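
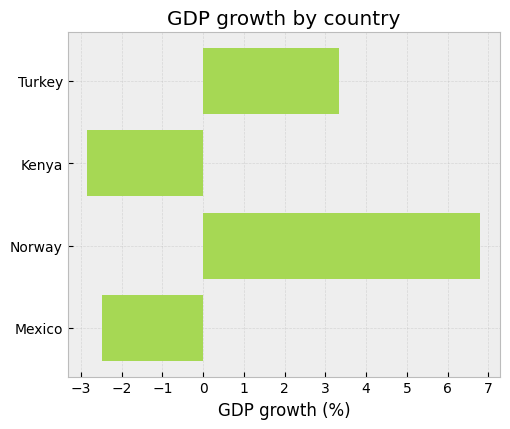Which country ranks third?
Mexico

Top 4: Norway ≈ 7, Turkey ≈ 3, Mexico ≈ -2, Kenya ≈ -3.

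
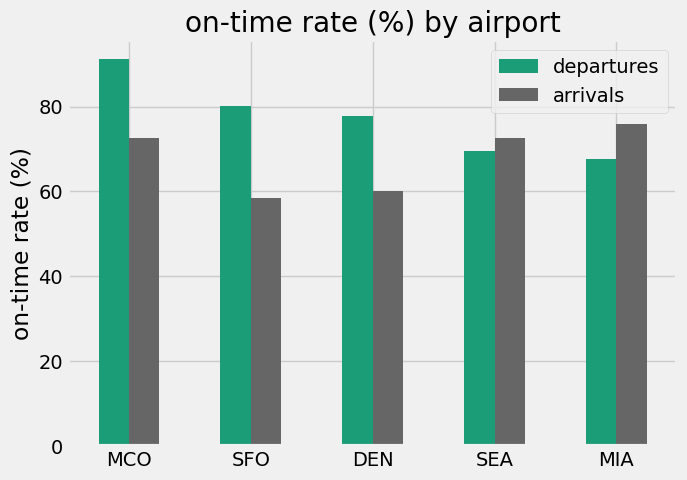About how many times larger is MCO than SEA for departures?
MCO ≈ 90, SEA ≈ 70; 90/70 ≈ 1.29.

≈ 1.29×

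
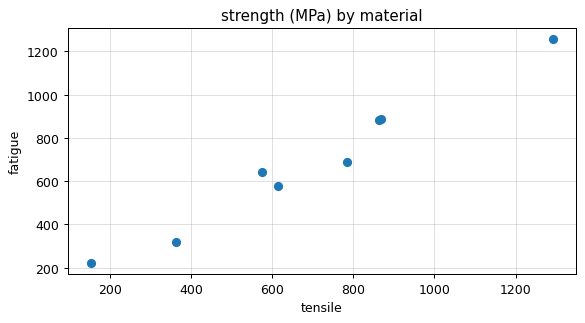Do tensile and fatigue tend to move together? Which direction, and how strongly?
positive, strong

Points are positively correlated; strong (|r| ≈ 1.0).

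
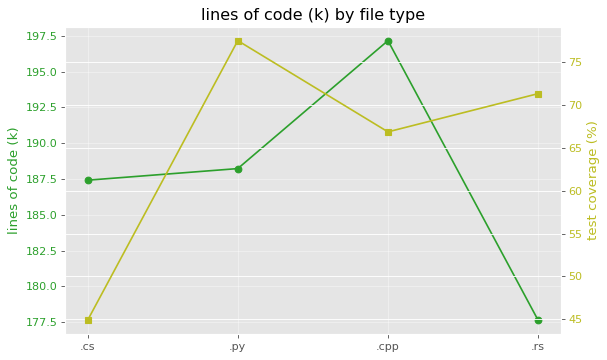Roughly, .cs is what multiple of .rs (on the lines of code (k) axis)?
.cs ≈ 188, .rs ≈ 178; 188/178 ≈ 1.06.

≈ 1.06×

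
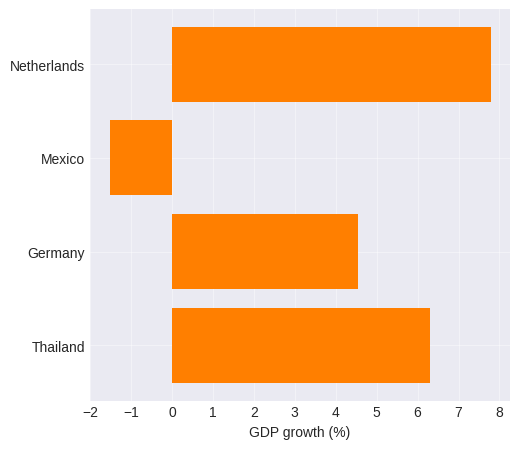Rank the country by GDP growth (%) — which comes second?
Thailand

Top 3: Netherlands ≈ 8, Thailand ≈ 6, Germany ≈ 5.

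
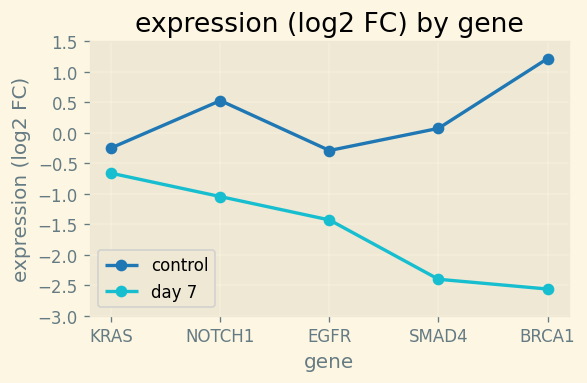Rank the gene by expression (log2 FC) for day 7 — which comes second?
Top 3 for day 7: KRAS ≈ -0.5, NOTCH1 ≈ -1.0, EGFR ≈ -1.5.

NOTCH1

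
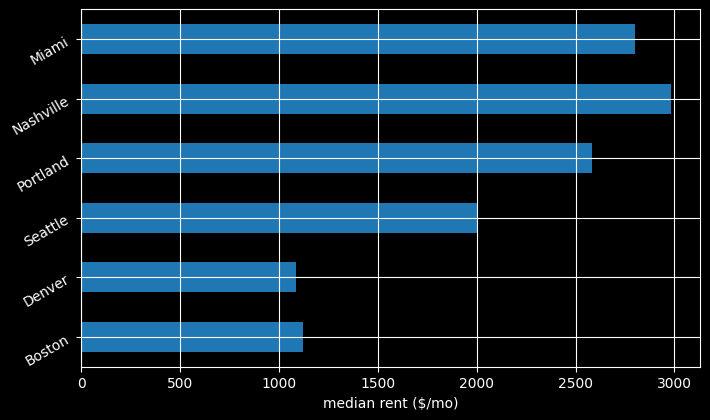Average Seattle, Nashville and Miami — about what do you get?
(2000 + 3000 + 3000) / 3 ≈ 2667.

≈ 2667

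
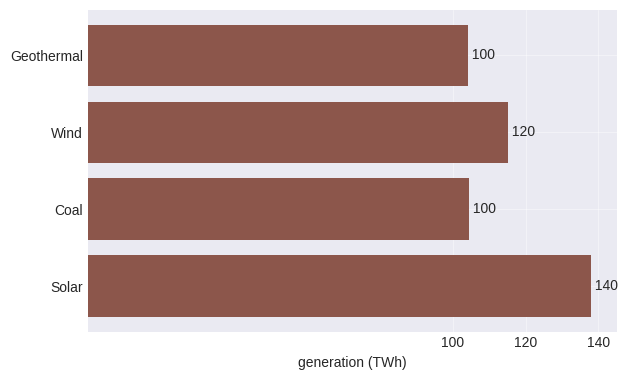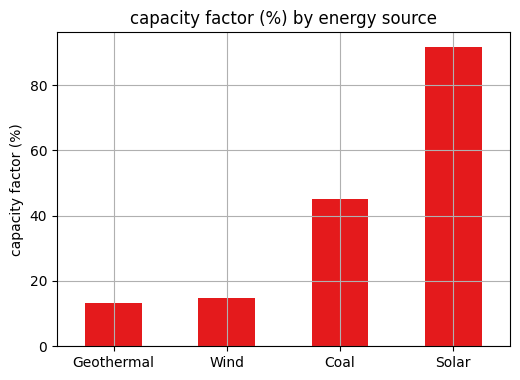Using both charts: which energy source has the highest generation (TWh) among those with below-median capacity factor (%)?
Chart 2 median capacity factor (%) ≈ 30; below-median energy sources: Geothermal, Wind. Among those, Wind has the highest generation (TWh) (≈ 120).

Wind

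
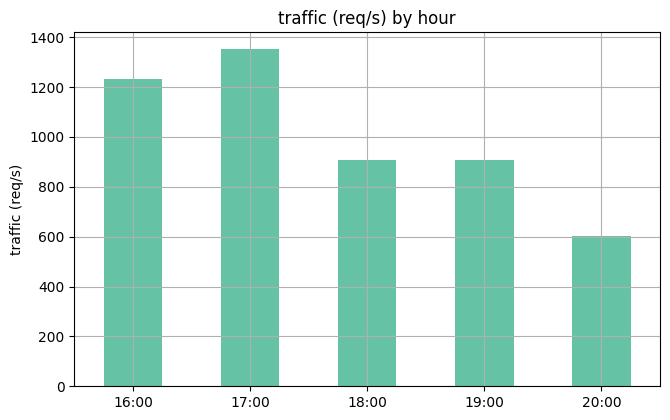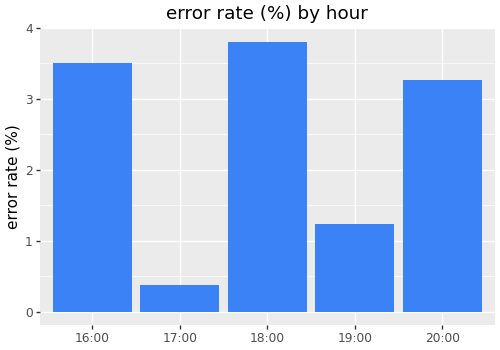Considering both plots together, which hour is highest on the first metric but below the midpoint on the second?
Chart 2 median error rate (%) ≈ 3.5; below-median hours: 17:00, 19:00. Among those, 17:00 has the highest traffic (req/s) (≈ 1400).

17:00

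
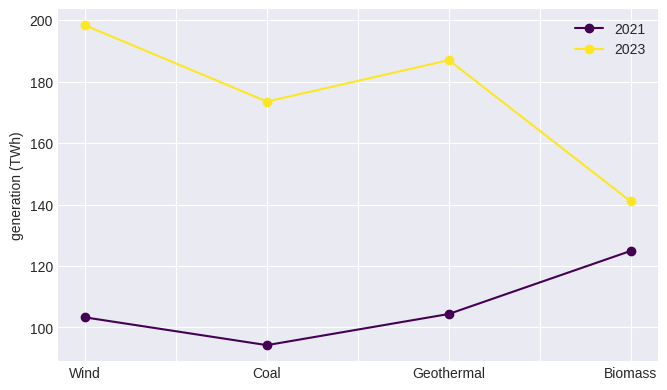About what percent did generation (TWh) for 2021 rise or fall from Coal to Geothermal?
≈ +11.1%

Coal ≈ 90, Geothermal ≈ 100; (100 − 90) / 90 ≈ +11.1%.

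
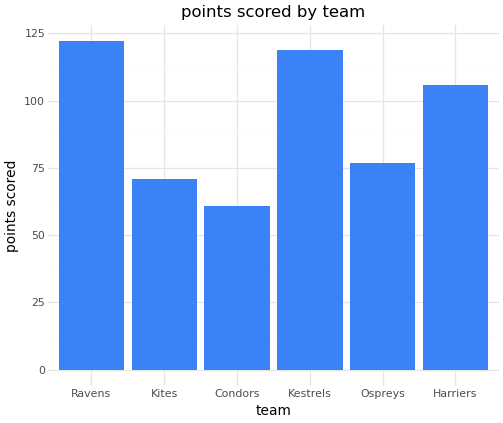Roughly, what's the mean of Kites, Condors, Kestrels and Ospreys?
≈ 85

(80 + 60 + 120 + 80) / 4 ≈ 85.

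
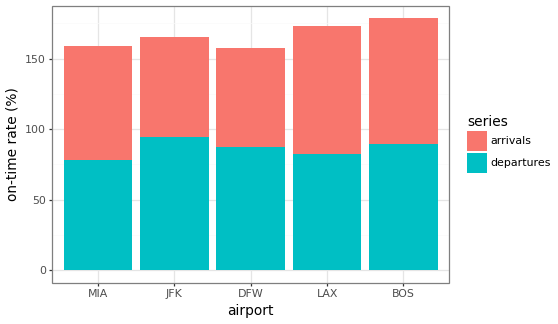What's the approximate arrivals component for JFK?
arrivals top ≈ 160, bottom ≈ 100; segment ≈ 60.

≈ 60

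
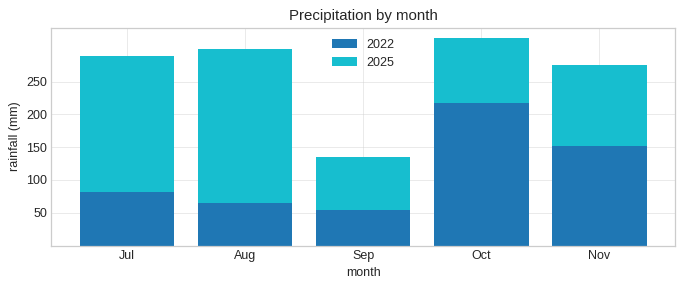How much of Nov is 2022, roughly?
2022 top ≈ 150, bottom ≈ 0; segment ≈ 150.

≈ 150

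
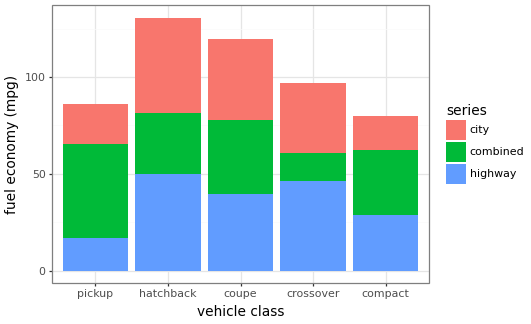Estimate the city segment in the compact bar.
city top ≈ 80, bottom ≈ 60; segment ≈ 20.

≈ 20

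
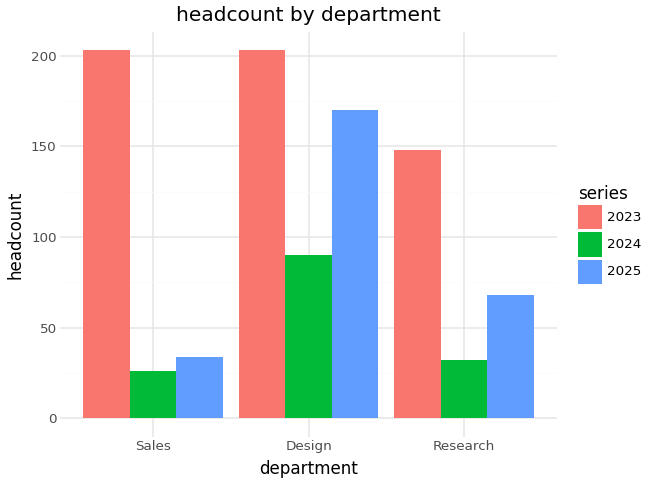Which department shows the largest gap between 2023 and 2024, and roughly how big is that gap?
Sales, ≈ 180

Sales: 2023 ≈ 200, 2024 ≈ 20 → gap ≈ 180. Next-largest (Research) is only ≈ 100.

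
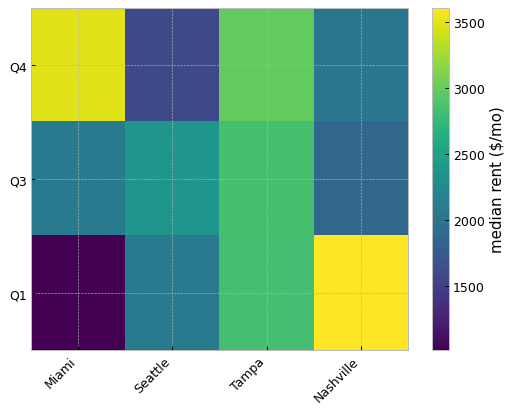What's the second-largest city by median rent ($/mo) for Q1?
Top 3 for Q1: Nashville ≈ 3500, Tampa ≈ 3000, Seattle ≈ 2000.

Tampa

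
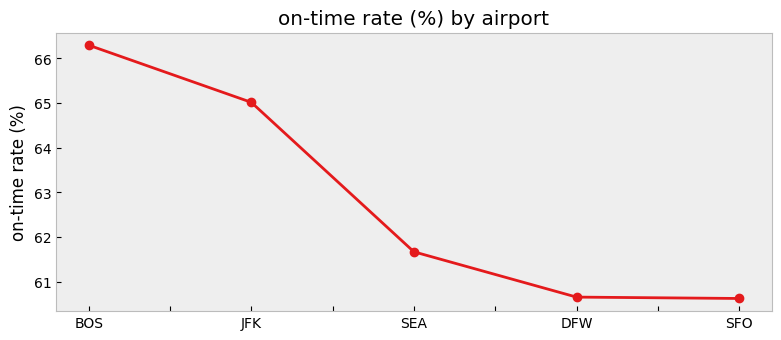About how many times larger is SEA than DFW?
SEA ≈ 61.5, DFW ≈ 60.5; 61.5/60.5 ≈ 1.02.

≈ 1.02×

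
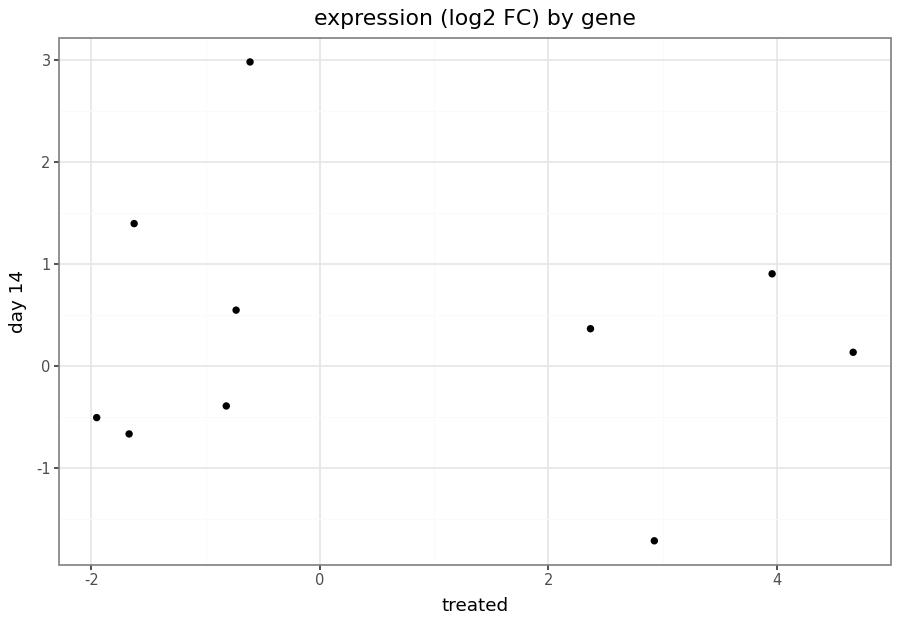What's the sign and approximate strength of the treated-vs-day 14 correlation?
Points are roughly uncorrelated; weak (|r| ≈ 0.1).

no clear correlation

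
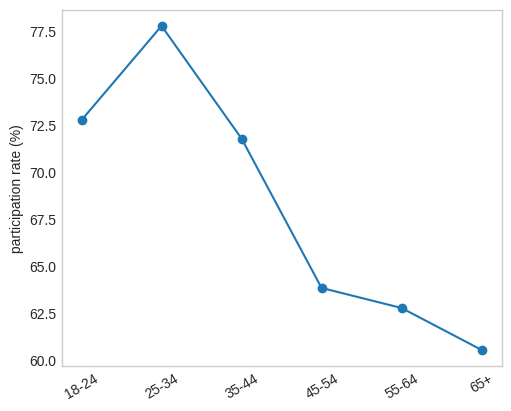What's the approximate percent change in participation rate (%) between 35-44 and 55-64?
≈ -13.9%

35-44 ≈ 72, 55-64 ≈ 62; (62 − 72) / 72 ≈ -13.9%.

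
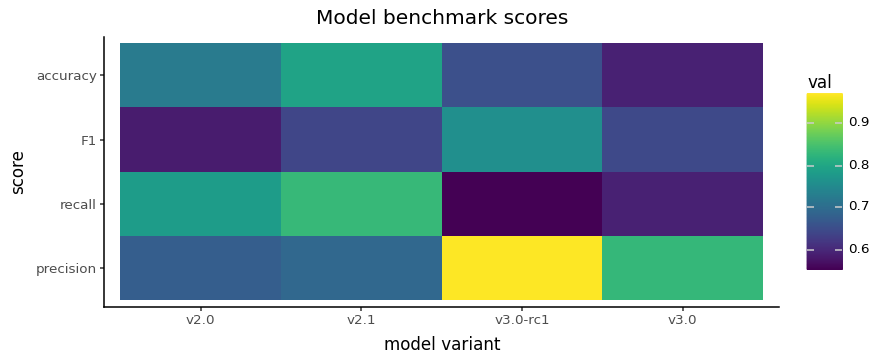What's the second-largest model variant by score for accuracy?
Top 3 for accuracy: v2.1 ≈ 0.80, v2.0 ≈ 0.70, v3.0-rc1 ≈ 0.65.

v2.0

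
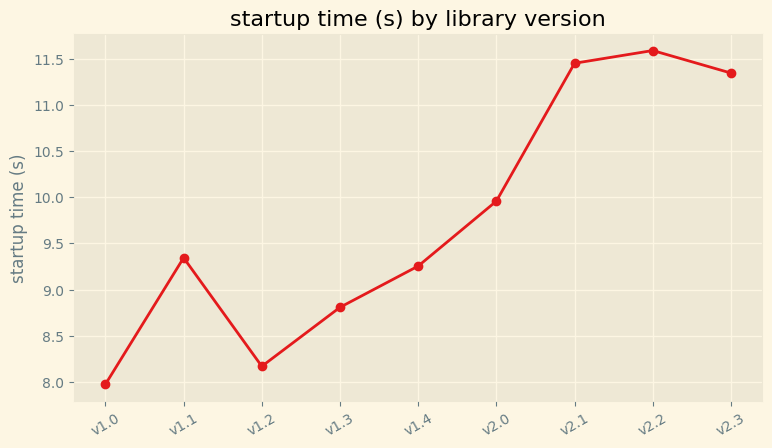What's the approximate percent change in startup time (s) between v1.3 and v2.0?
v1.3 ≈ 9.0, v2.0 ≈ 10.0; (10.0 − 9.0) / 9.0 ≈ +11.1%.

≈ +11.1%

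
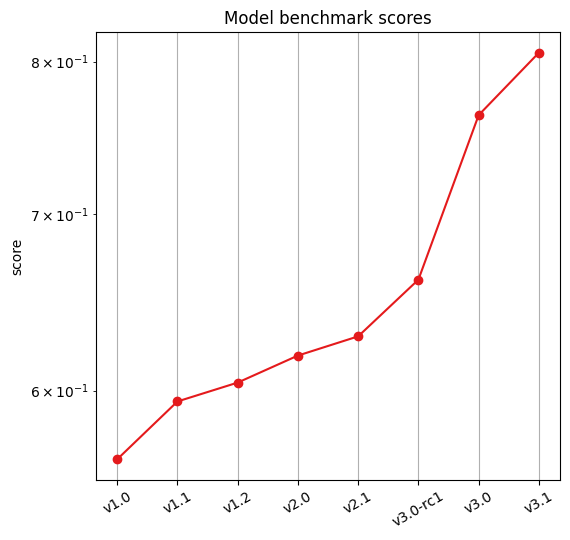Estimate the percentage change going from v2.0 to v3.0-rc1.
≈ +8.3%

v2.0 ≈ 0.60, v3.0-rc1 ≈ 0.65; (0.65 − 0.60) / 0.60 ≈ +8.3%.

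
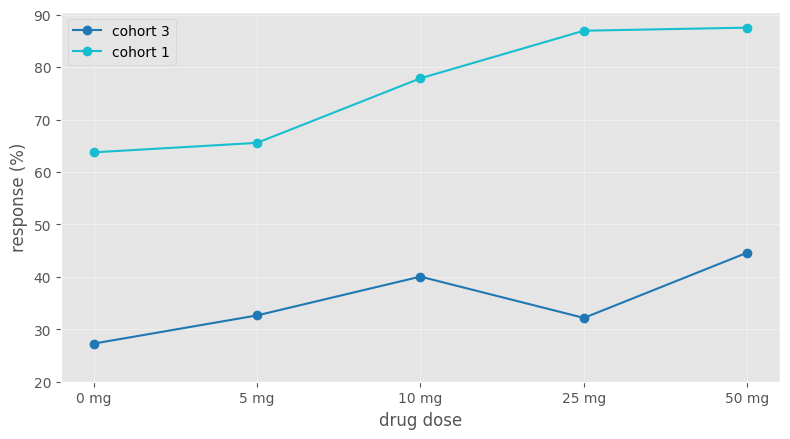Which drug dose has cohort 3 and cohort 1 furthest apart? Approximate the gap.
25 mg: cohort 3 ≈ 30, cohort 1 ≈ 90 → gap ≈ 60. Next-largest (50 mg) is only ≈ 50.

25 mg, ≈ 60 %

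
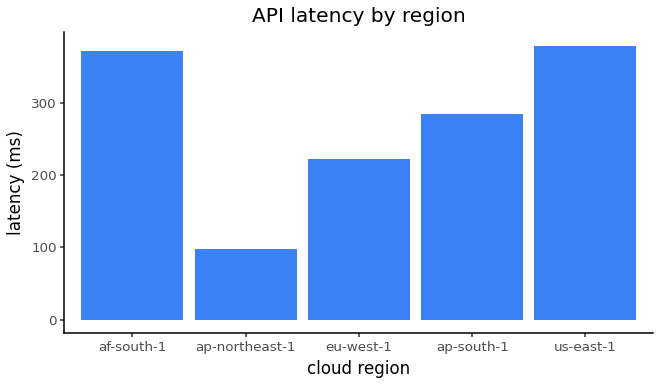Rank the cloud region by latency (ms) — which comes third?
Top 4: us-east-1 ≈ 400, af-south-1 ≈ 350, ap-south-1 ≈ 300, eu-west-1 ≈ 200.

ap-south-1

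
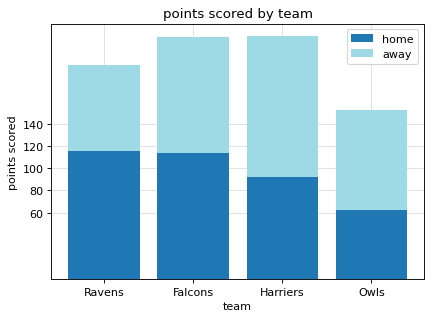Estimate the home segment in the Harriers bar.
≈ 100

home top ≈ 100, bottom ≈ 0; segment ≈ 100.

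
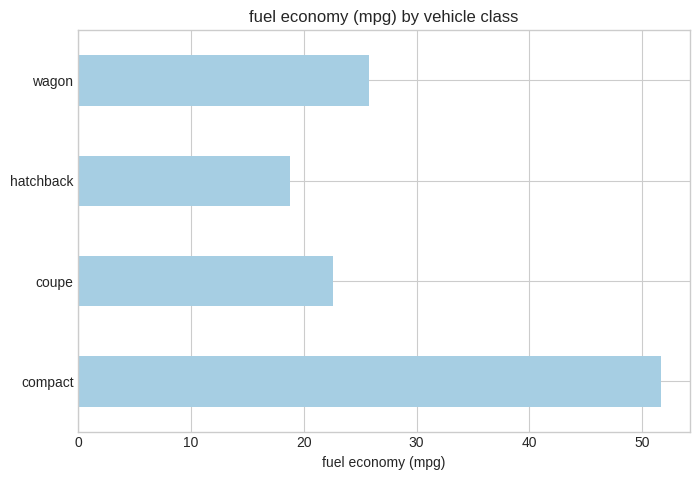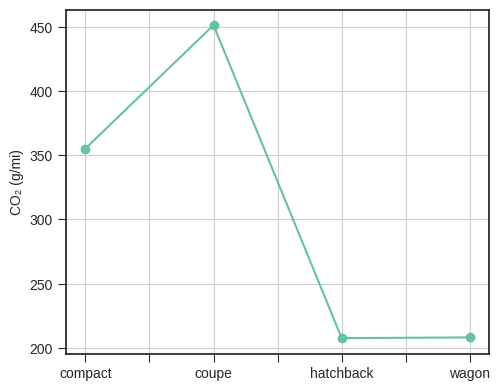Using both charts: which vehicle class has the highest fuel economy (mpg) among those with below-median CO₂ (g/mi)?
Chart 2 median CO₂ (g/mi) ≈ 300; below-median vehicle classes: hatchback, wagon. Among those, wagon has the highest fuel economy (mpg) (≈ 25).

wagon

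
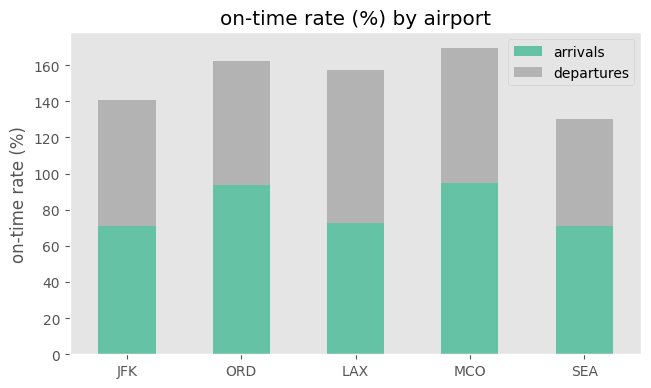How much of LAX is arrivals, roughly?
arrivals top ≈ 80, bottom ≈ 0; segment ≈ 80.

≈ 80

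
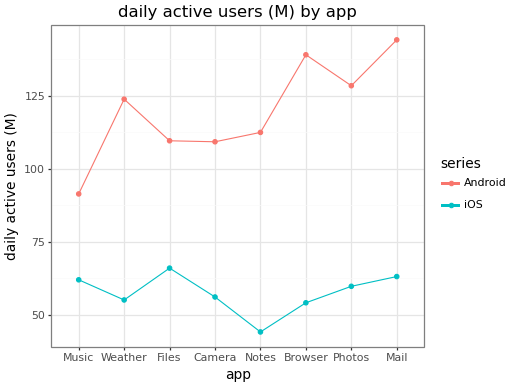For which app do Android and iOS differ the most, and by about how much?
Browser: Android ≈ 140, iOS ≈ 50 → gap ≈ 90. Next-largest (Mail) is only ≈ 80.

Browser, ≈ 90 M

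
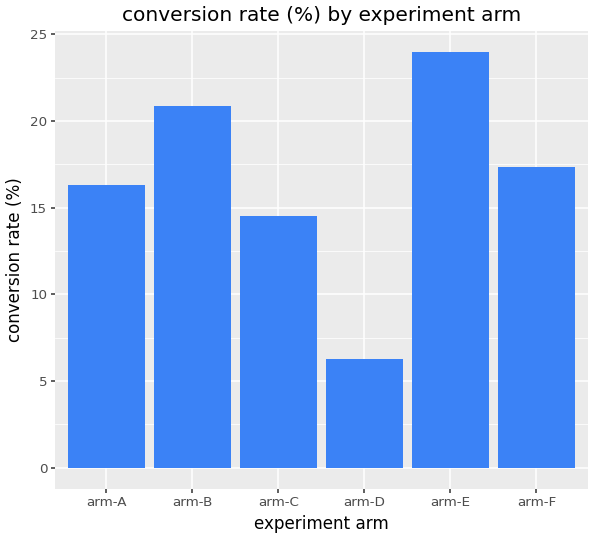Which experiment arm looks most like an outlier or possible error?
arm-D

arm-D ≈ 6; the rest sit between ≈ 14 and ≈ 24.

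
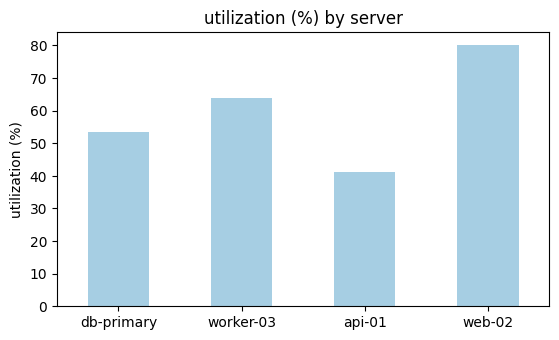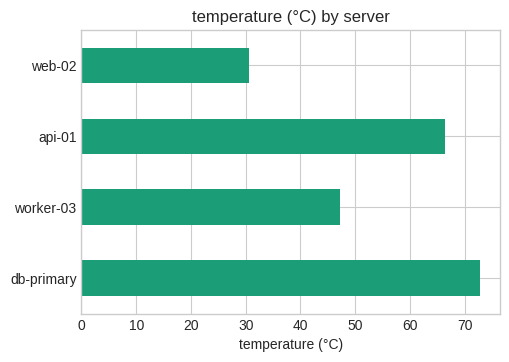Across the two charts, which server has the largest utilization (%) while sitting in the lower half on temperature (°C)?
web-02

Chart 2 median temperature (°C) ≈ 60; below-median servers: worker-03, web-02. Among those, web-02 has the highest utilization (%) (≈ 80).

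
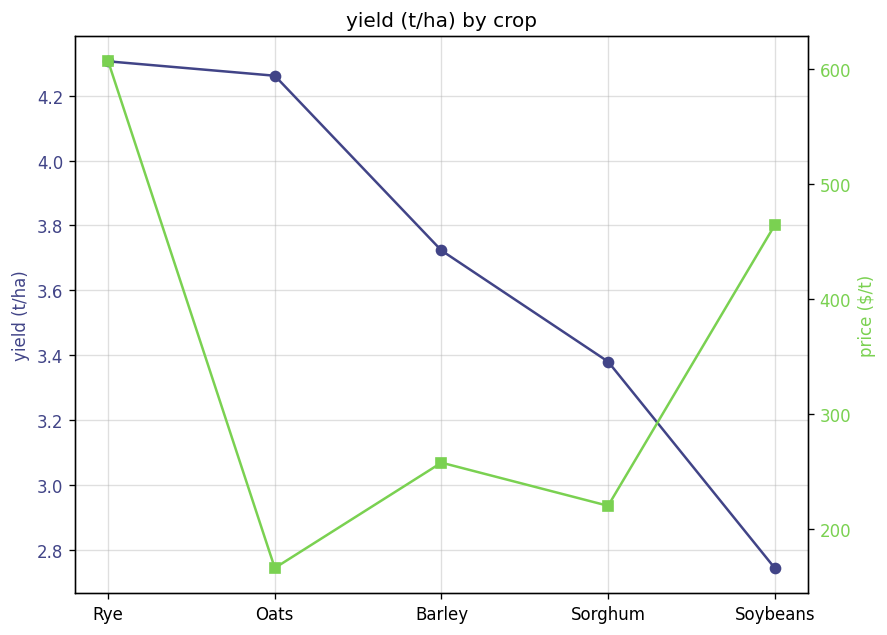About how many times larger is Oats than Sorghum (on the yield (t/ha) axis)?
≈ 1.24×

Oats ≈ 4.2, Sorghum ≈ 3.4; 4.2/3.4 ≈ 1.24.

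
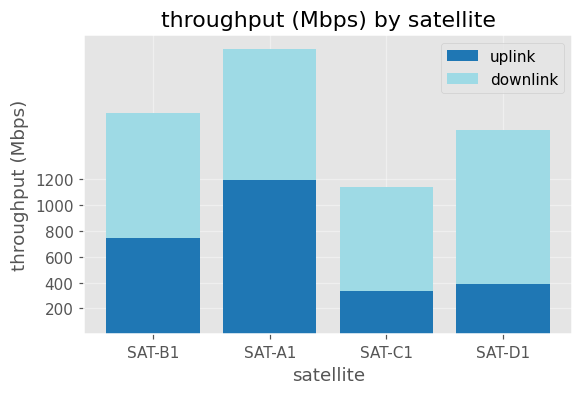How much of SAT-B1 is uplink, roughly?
uplink top ≈ 800, bottom ≈ 0; segment ≈ 800.

≈ 800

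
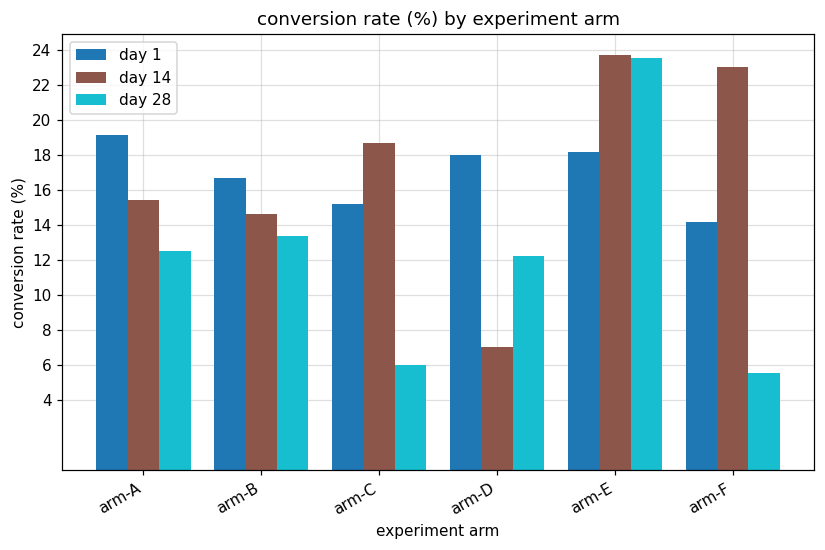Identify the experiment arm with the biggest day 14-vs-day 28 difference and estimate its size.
arm-F: day 14 ≈ 24, day 28 ≈ 6 → gap ≈ 18. Next-largest (arm-C) is only ≈ 12.

arm-F, ≈ 18 %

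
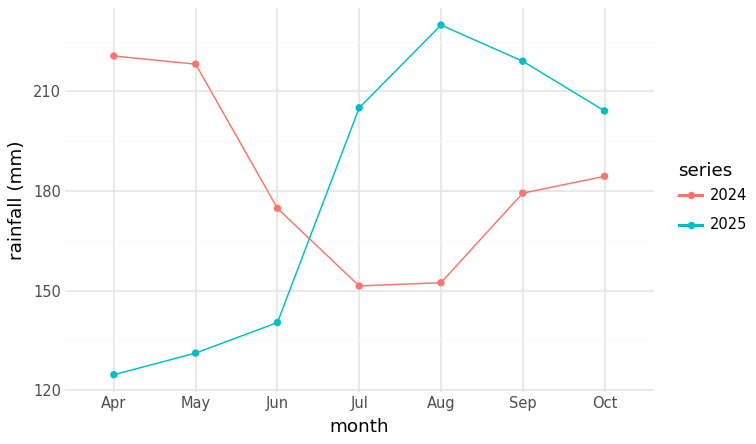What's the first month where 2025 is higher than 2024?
Jul

Jun: 2025 ≈ 140 vs 2024 ≈ 170 (not yet); Jul: 2025 ≈ 210 vs 2024 ≈ 150 (first crossover).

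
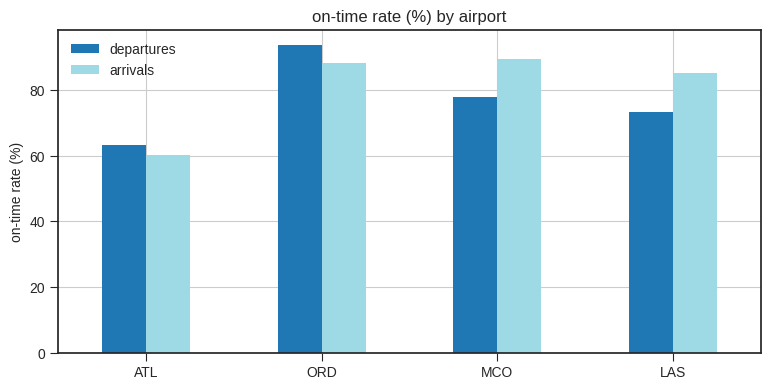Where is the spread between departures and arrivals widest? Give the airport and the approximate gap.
LAS: departures ≈ 70, arrivals ≈ 90 → gap ≈ 20. Next-largest (MCO) is only ≈ 10.

LAS, ≈ 20 %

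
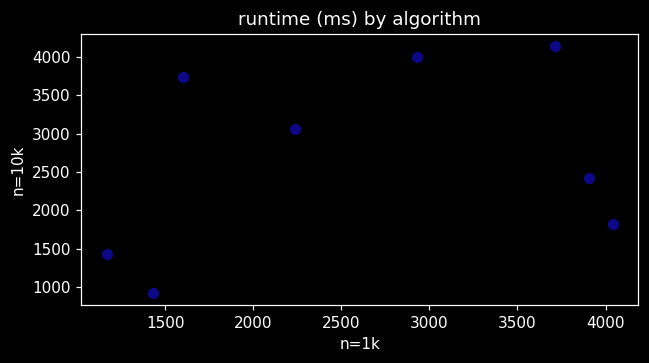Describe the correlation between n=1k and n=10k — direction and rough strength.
Points are positively correlated; weak (|r| ≈ 0.3).

positive, weak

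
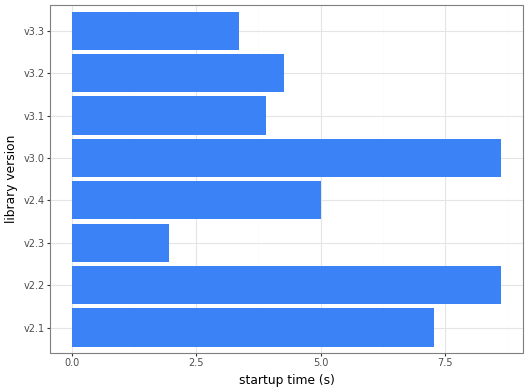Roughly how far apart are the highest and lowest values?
Max v3.0 ≈ 9, min v2.3 ≈ 2; range ≈ 7.

≈ 7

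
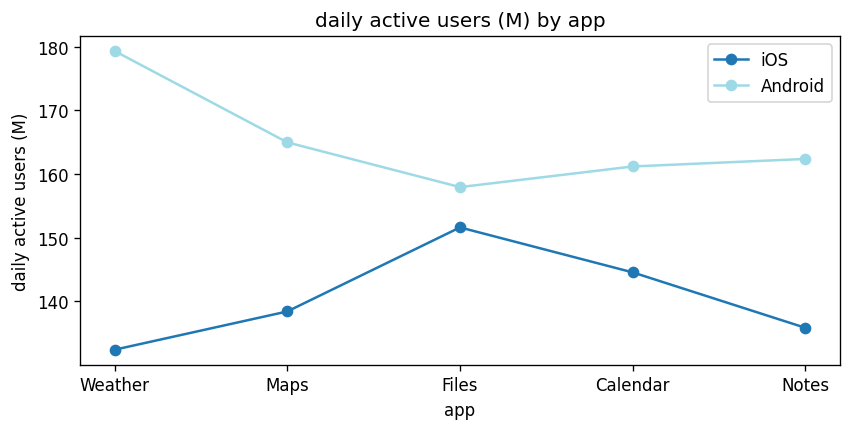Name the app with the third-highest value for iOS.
Maps

Top 4 for iOS: Files ≈ 150, Calendar ≈ 145, Maps ≈ 140, Notes ≈ 135.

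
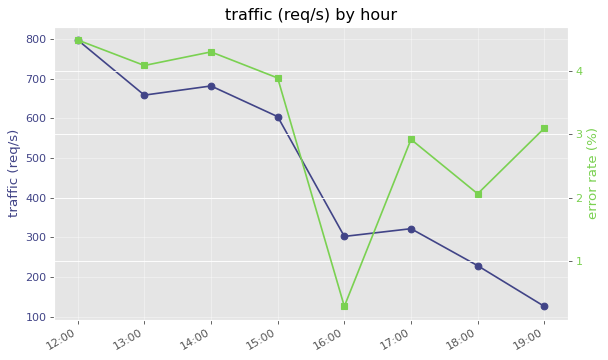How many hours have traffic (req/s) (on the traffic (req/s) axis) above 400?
4

Above 400: 12:00, 13:00, 14:00, 15:00.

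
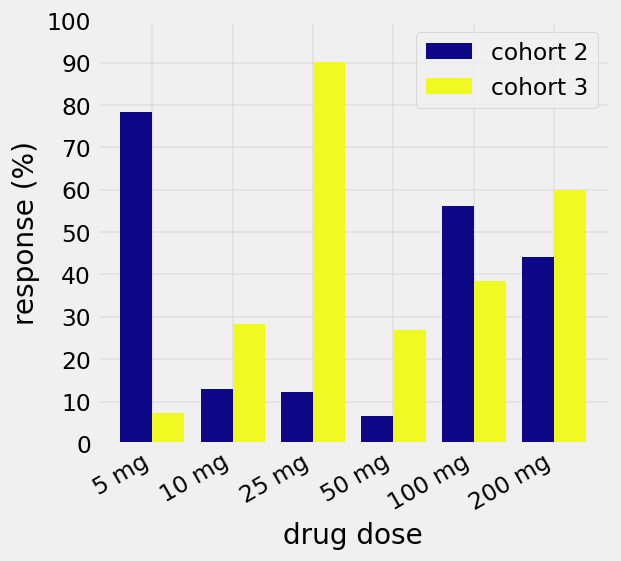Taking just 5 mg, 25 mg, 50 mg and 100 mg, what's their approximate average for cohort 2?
(80 + 10 + 10 + 60) / 4 ≈ 40.

≈ 40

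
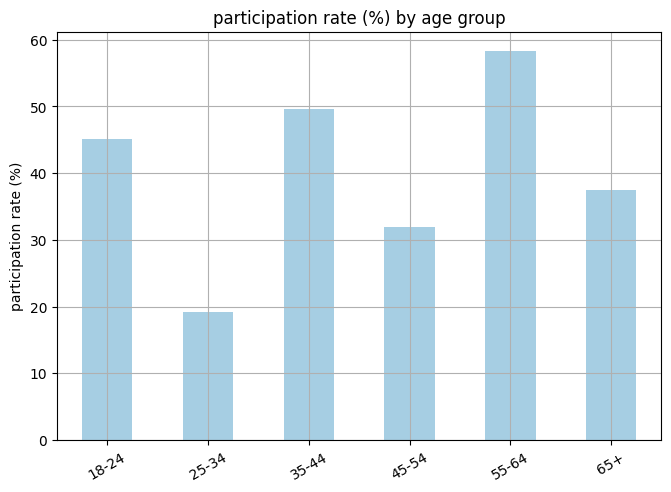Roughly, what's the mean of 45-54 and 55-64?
≈ 45

(30 + 60) / 2 ≈ 45.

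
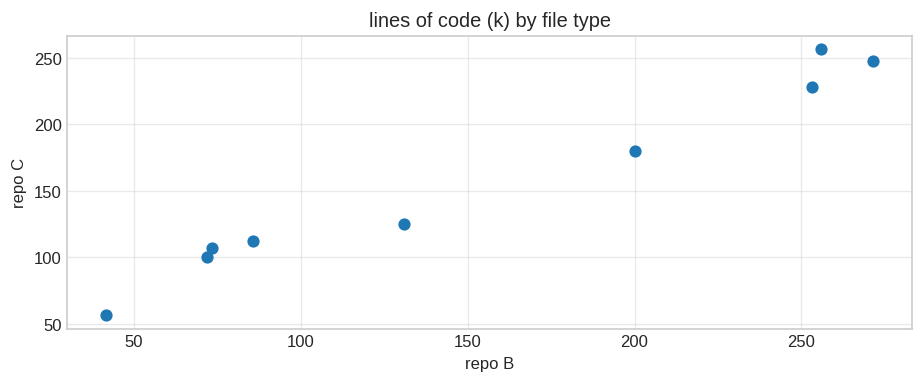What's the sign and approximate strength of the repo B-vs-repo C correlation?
Points are positively correlated; strong (|r| ≈ 1.0).

positive, strong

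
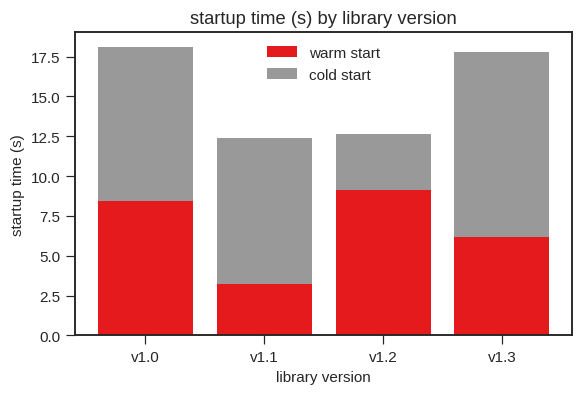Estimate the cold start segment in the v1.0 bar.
cold start top ≈ 18, bottom ≈ 8; segment ≈ 10.

≈ 10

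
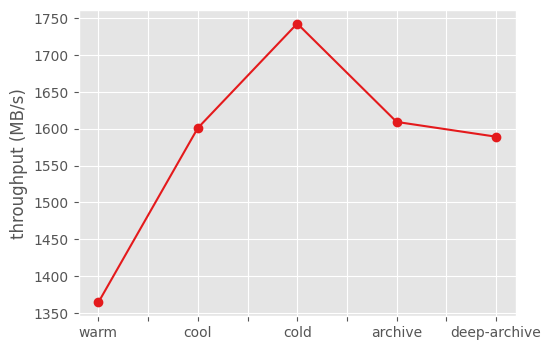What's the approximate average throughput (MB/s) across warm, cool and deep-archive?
(1350 + 1600 + 1600) / 3 ≈ 1517.

≈ 1517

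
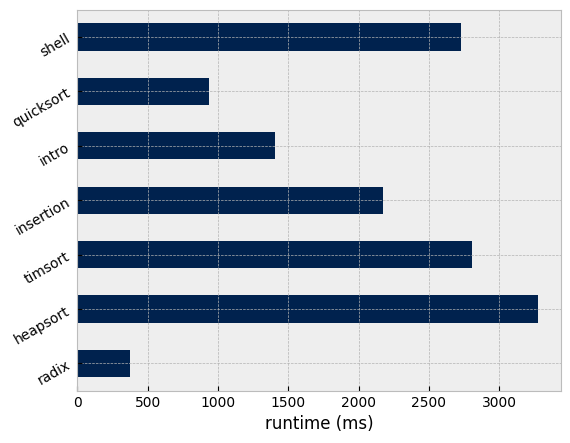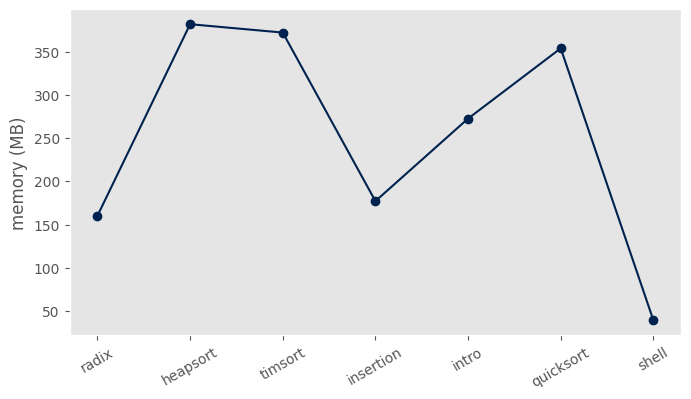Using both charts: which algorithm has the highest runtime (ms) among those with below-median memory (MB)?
Chart 2 median memory (MB) ≈ 250; below-median algorithms: radix, insertion, shell. Among those, shell has the highest runtime (ms) (≈ 2500).

shell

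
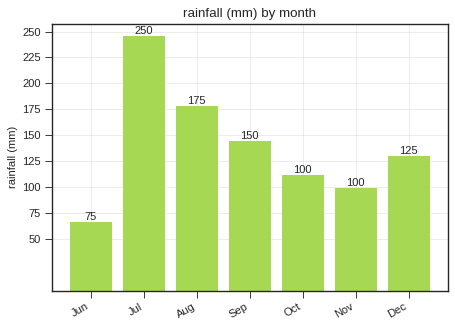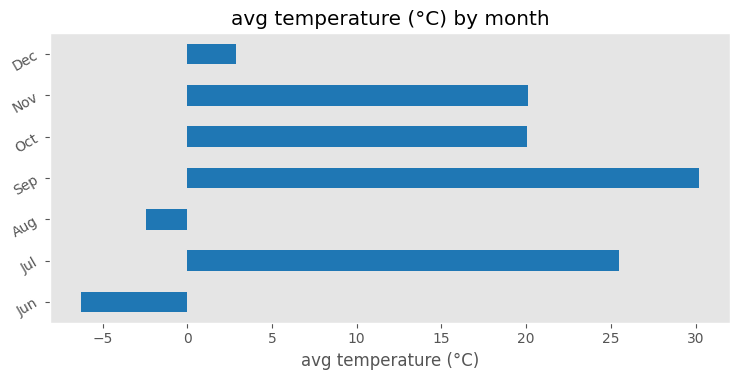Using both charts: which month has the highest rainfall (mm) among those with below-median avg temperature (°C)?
Chart 2 median avg temperature (°C) ≈ 20; below-median months: Jun, Aug, Dec. Among those, Aug has the highest rainfall (mm) (≈ 175).

Aug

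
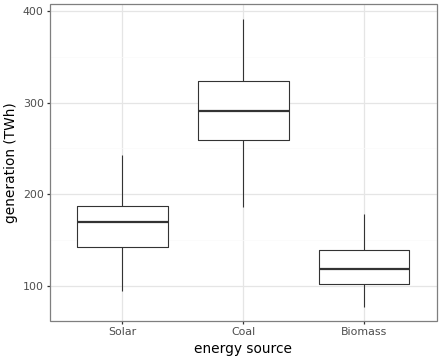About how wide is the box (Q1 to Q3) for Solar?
≈ 40

Q3 ≈ 180, Q1 ≈ 140; IQR ≈ 40.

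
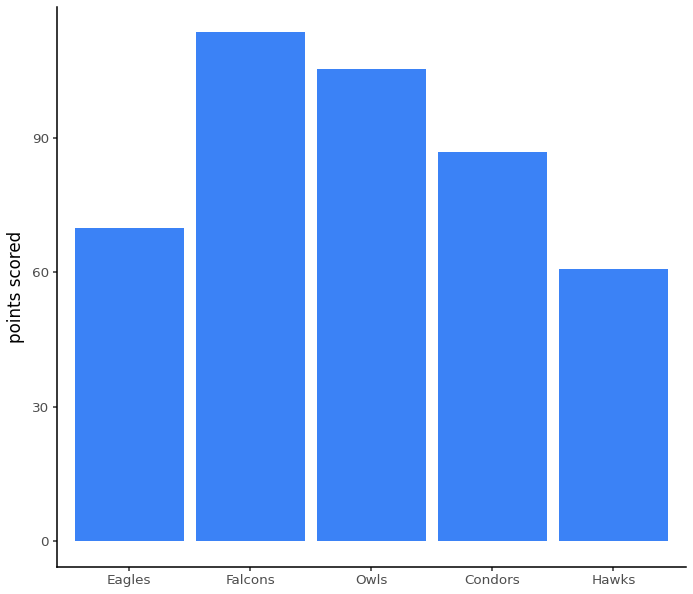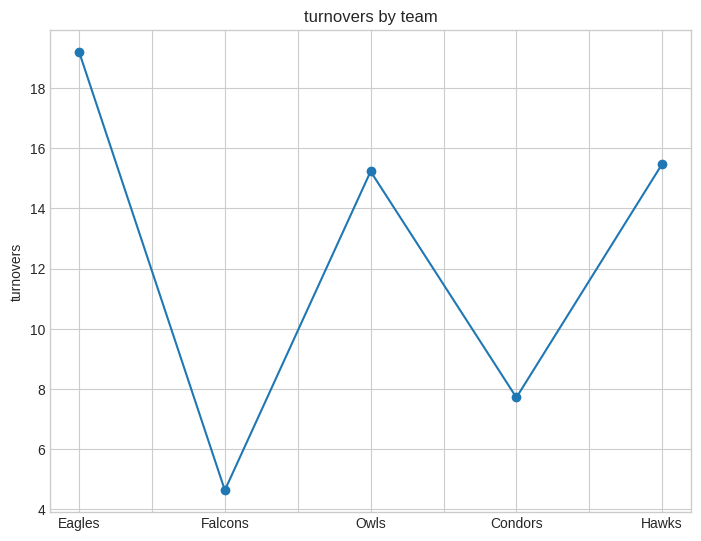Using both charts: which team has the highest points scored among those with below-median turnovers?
Falcons

Chart 2 median turnovers ≈ 16; below-median teams: Falcons, Condors. Among those, Falcons has the highest points scored (≈ 120).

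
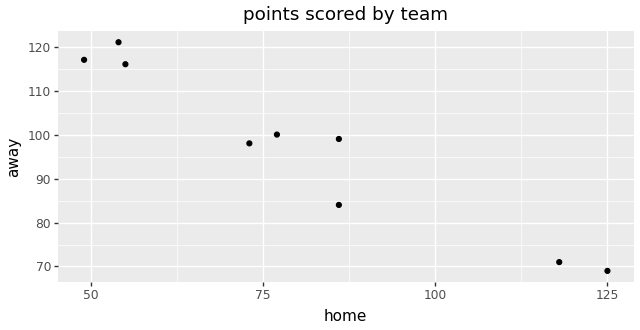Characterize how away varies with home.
Points are negatively correlated; strong (|r| ≈ 1.0).

negative, strong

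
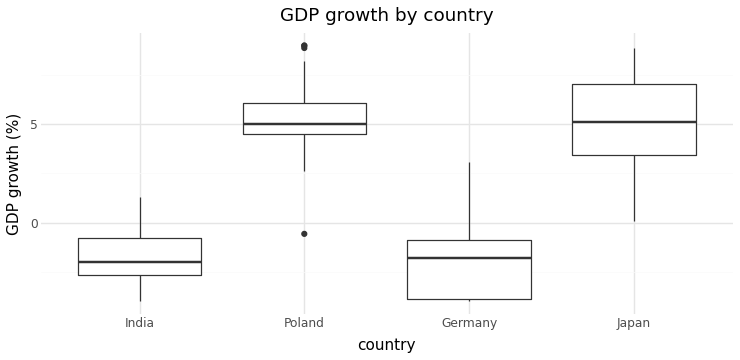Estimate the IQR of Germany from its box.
≈ 3

Q3 ≈ -1, Q1 ≈ -4; IQR ≈ 3.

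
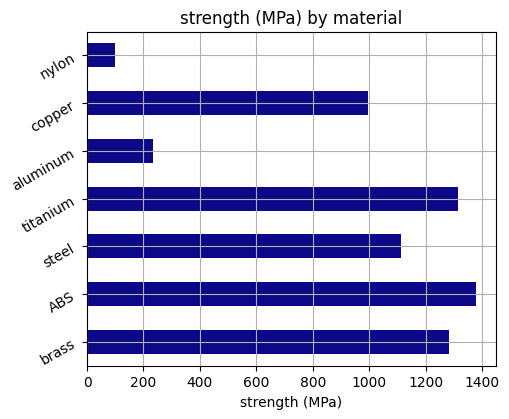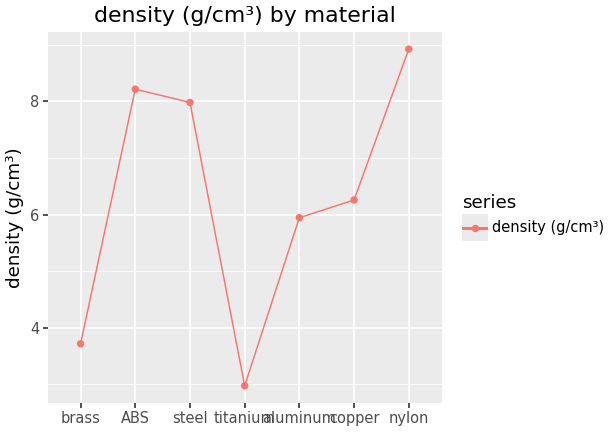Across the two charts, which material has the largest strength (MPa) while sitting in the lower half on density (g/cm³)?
Chart 2 median density (g/cm³) ≈ 6; below-median materials: brass, titanium, aluminum. Among those, titanium has the highest strength (MPa) (≈ 1400).

titanium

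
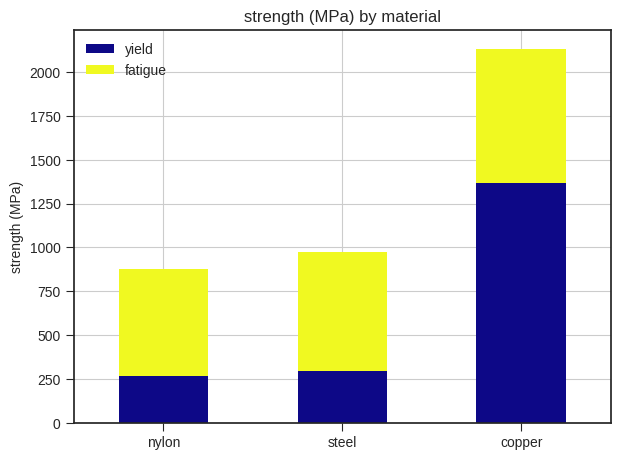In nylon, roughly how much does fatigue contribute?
fatigue top ≈ 800, bottom ≈ 200; segment ≈ 600.

≈ 600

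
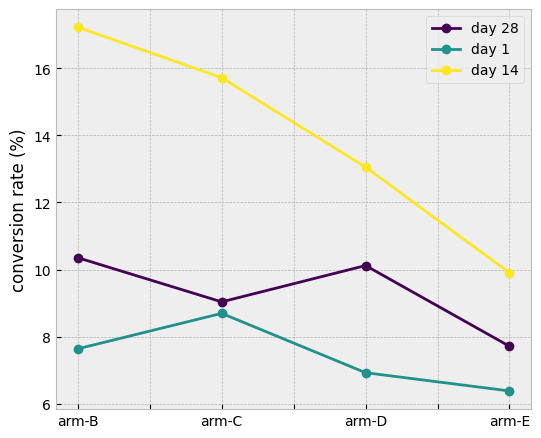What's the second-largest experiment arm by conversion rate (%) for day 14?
arm-C

Top 3 for day 14: arm-B ≈ 17, arm-C ≈ 16, arm-D ≈ 13.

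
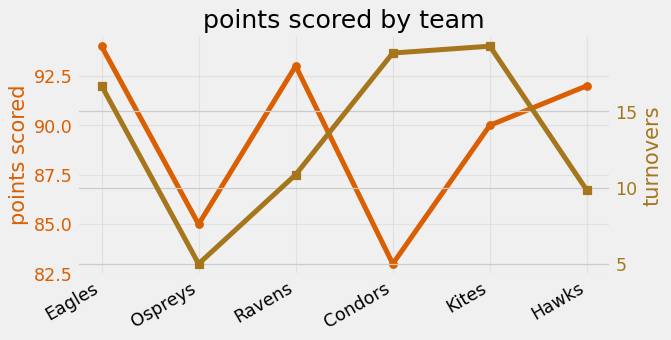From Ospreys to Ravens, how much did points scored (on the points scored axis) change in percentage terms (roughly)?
Ospreys ≈ 85, Ravens ≈ 93; (93 − 85) / 85 ≈ +9.4%.

≈ +9.4%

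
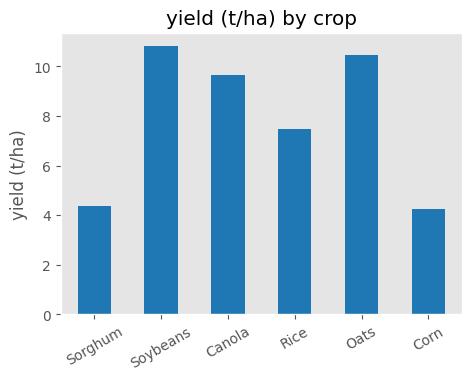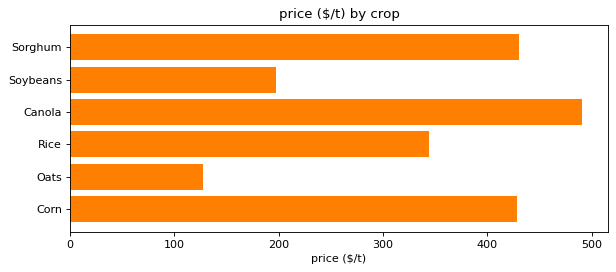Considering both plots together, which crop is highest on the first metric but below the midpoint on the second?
Chart 2 median price ($/t) ≈ 400; below-median crops: Soybeans, Rice, Oats. Among those, Soybeans has the highest yield (t/ha) (≈ 11).

Soybeans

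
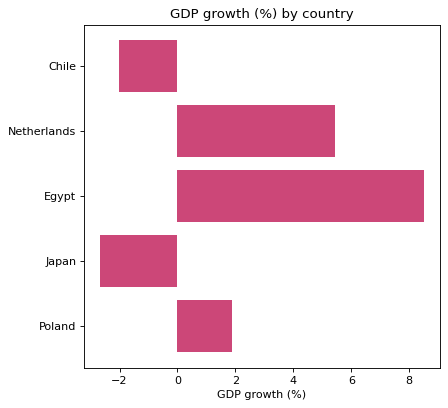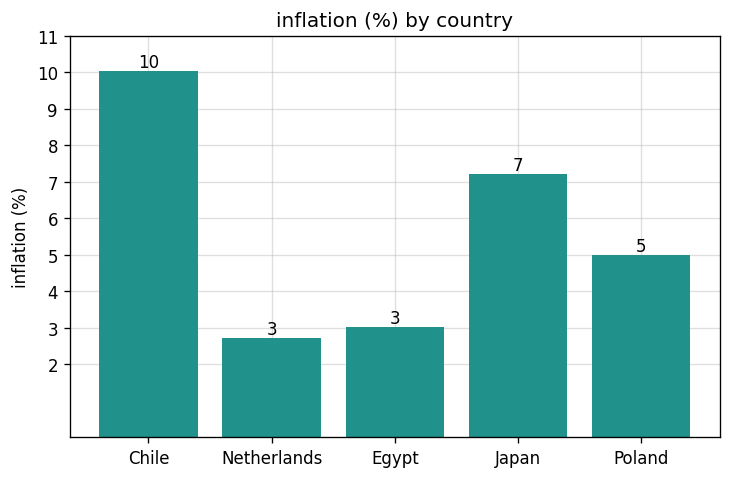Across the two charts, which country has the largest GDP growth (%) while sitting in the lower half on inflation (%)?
Chart 2 median inflation (%) ≈ 5; below-median countries: Netherlands, Egypt. Among those, Egypt has the highest GDP growth (%) (≈ 9).

Egypt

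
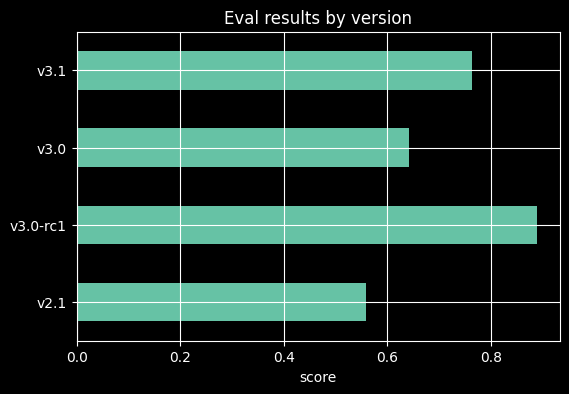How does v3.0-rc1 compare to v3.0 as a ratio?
v3.0-rc1 ≈ 0.9, v3.0 ≈ 0.6; 0.9/0.6 ≈ 1.5.

≈ 1.5×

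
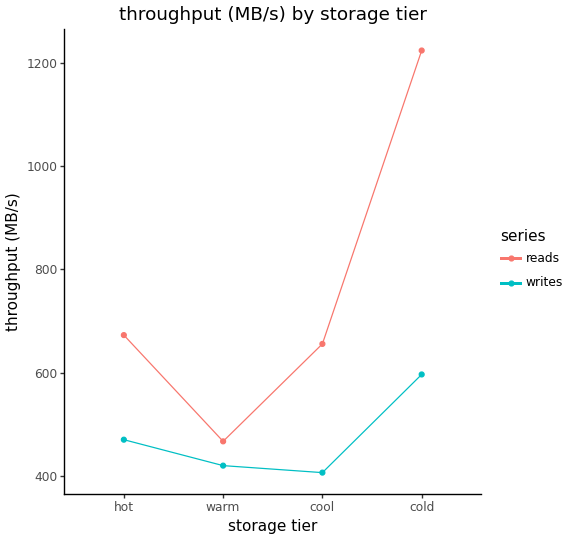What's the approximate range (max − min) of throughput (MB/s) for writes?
Max cold ≈ 600, min cool ≈ 400; range ≈ 200.

≈ 200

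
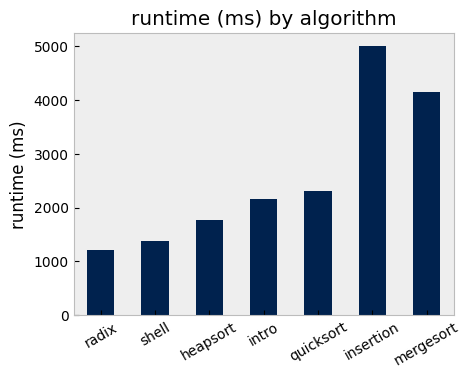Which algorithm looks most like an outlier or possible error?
insertion

insertion ≈ 5000; the rest sit between ≈ 1000 and ≈ 4000.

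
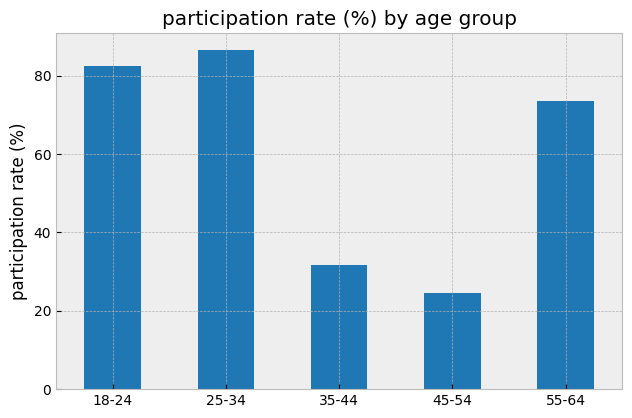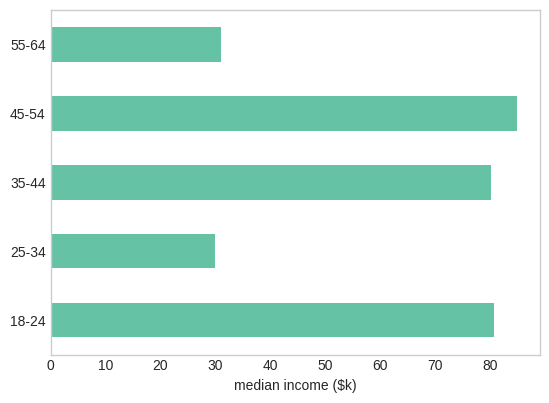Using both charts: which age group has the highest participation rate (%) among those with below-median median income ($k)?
Chart 2 median median income ($k) ≈ 80; below-median age groups: 25-34, 55-64. Among those, 25-34 has the highest participation rate (%) (≈ 90).

25-34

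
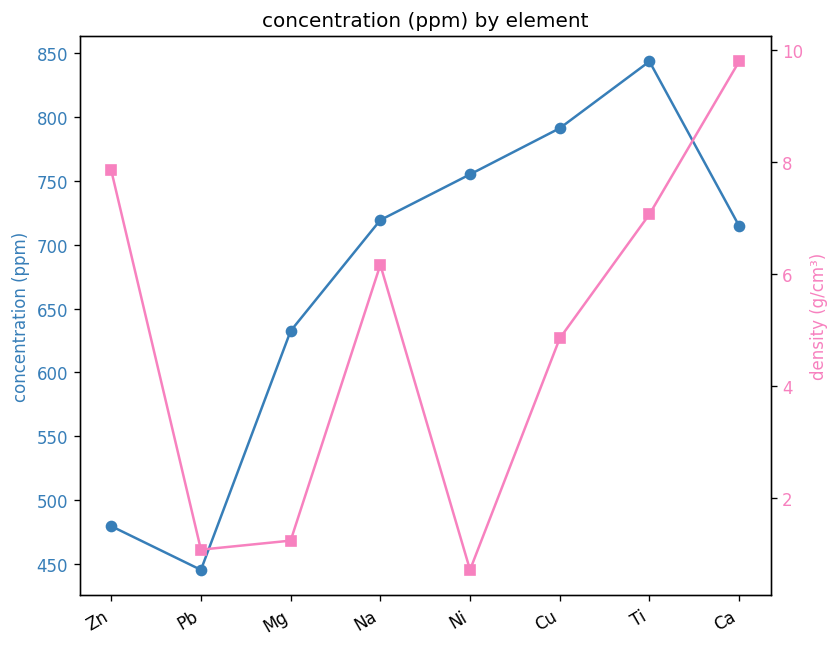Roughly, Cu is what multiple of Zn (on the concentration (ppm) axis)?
Cu ≈ 800, Zn ≈ 500; 800/500 ≈ 1.6.

≈ 1.6×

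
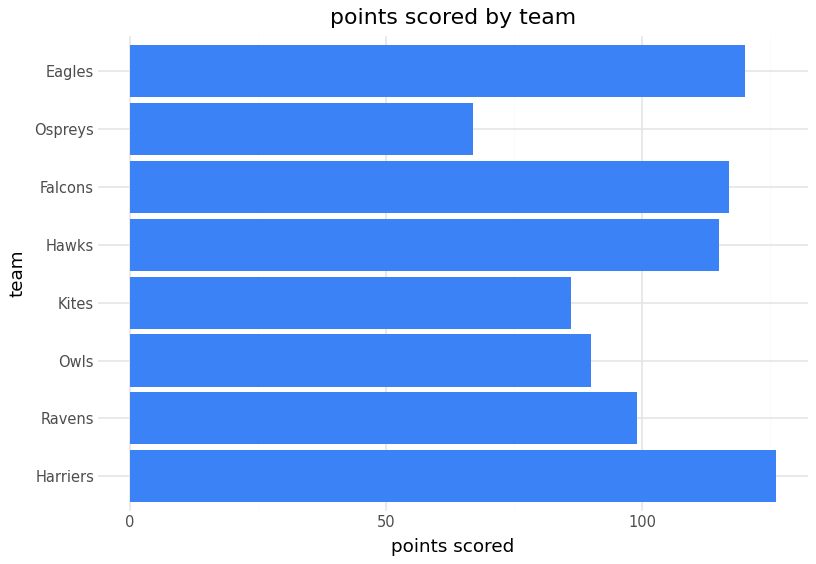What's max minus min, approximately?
Max Harriers ≈ 120, min Ospreys ≈ 60; range ≈ 60.

≈ 60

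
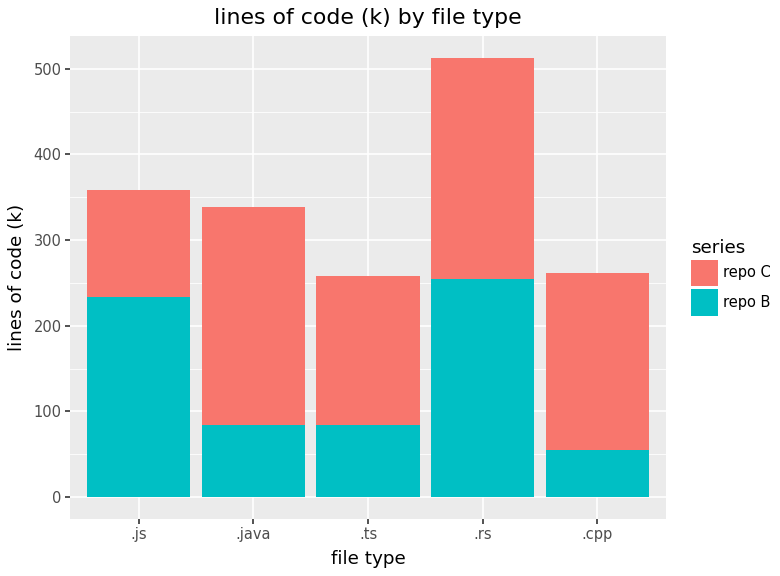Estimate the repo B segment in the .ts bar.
≈ 100

repo B top ≈ 100, bottom ≈ 0; segment ≈ 100.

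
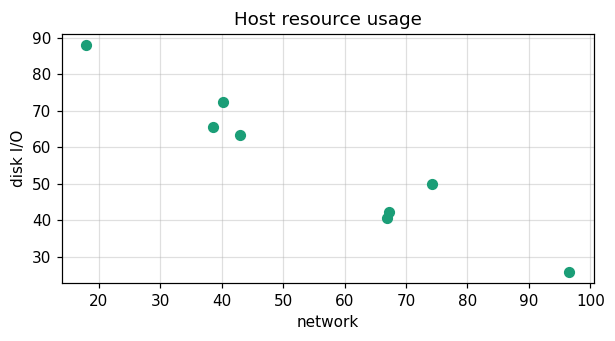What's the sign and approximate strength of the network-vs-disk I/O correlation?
Points are negatively correlated; strong (|r| ≈ 1.0).

negative, strong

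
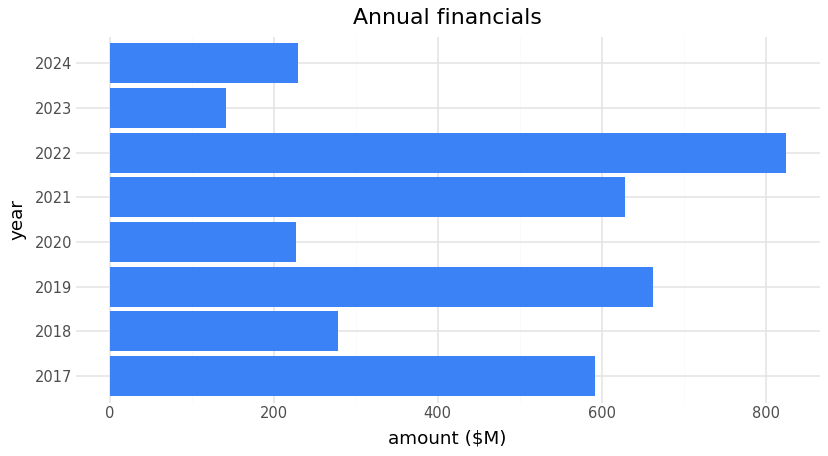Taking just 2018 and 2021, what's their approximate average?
≈ 450

(300 + 600) / 2 ≈ 450.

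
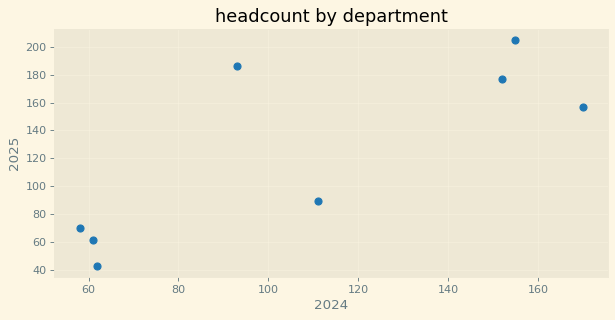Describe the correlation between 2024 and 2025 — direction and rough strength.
positive, strong

Points are positively correlated; strong (|r| ≈ 0.8).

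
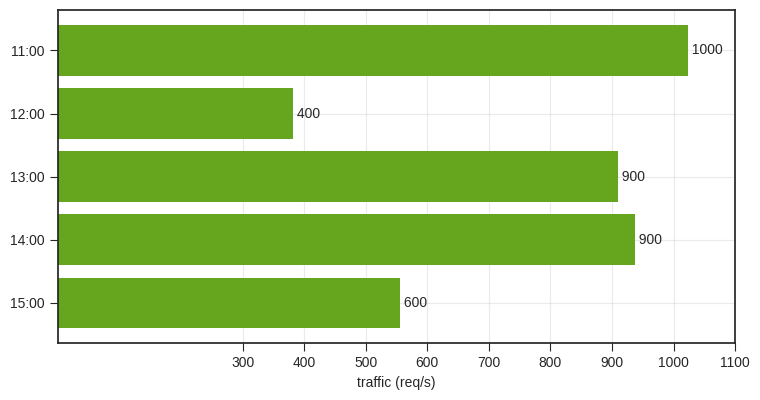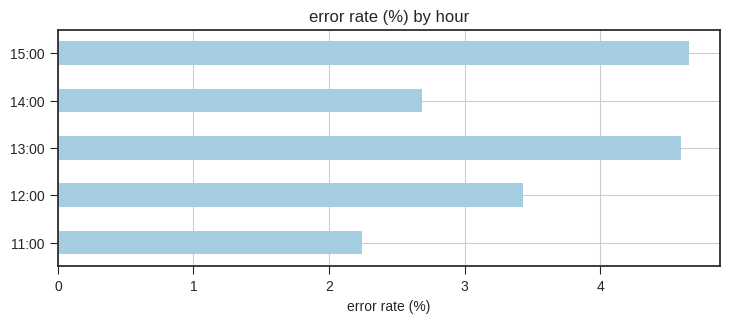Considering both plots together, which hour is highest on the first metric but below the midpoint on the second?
Chart 2 median error rate (%) ≈ 3.5; below-median hours: 11:00, 14:00. Among those, 11:00 has the highest traffic (req/s) (≈ 1000).

11:00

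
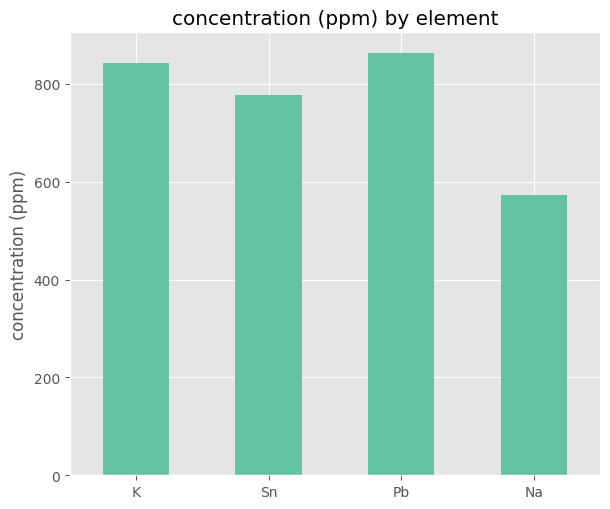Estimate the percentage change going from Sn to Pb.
Sn ≈ 800, Pb ≈ 900; (900 − 800) / 800 ≈ +12.5%.

≈ +12.5%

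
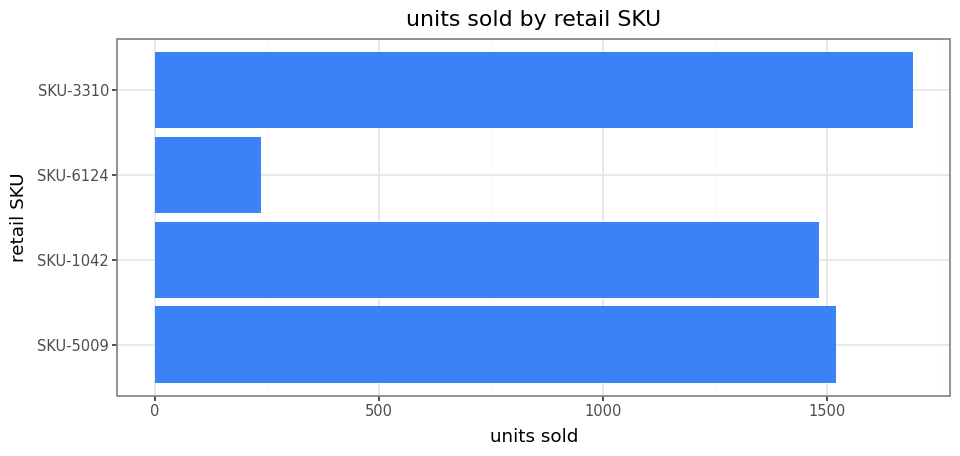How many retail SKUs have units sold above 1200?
3

Above 1200: SKU-5009, SKU-1042, SKU-3310.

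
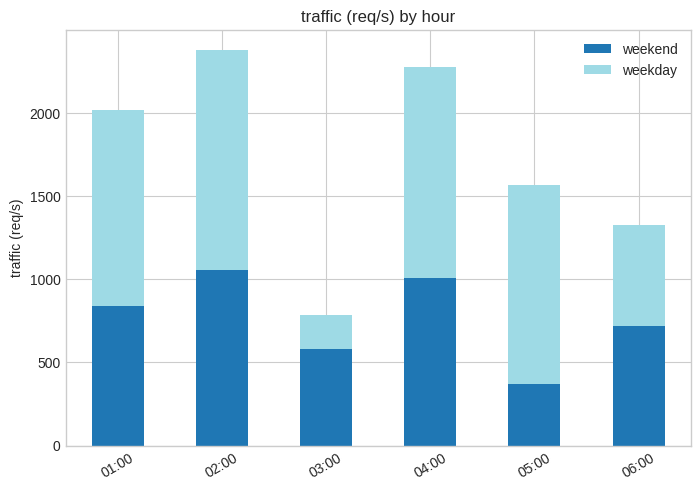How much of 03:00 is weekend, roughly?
≈ 600

weekend top ≈ 600, bottom ≈ 0; segment ≈ 600.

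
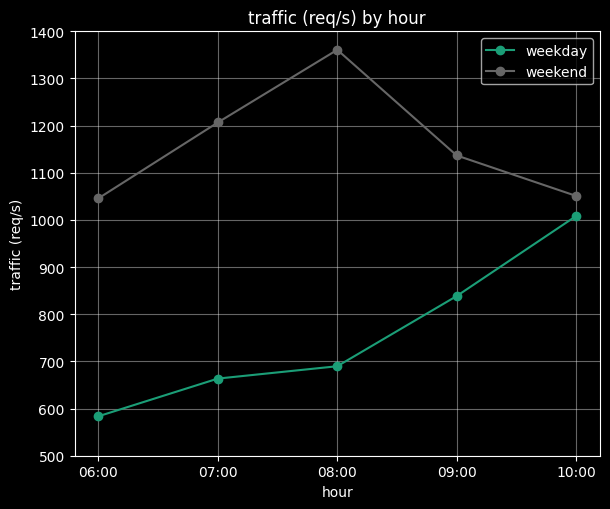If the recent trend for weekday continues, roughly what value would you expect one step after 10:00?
Last three: 700, 800, 1000 → slope ≈ 150/step → next ≈ 1150.

≈ 1150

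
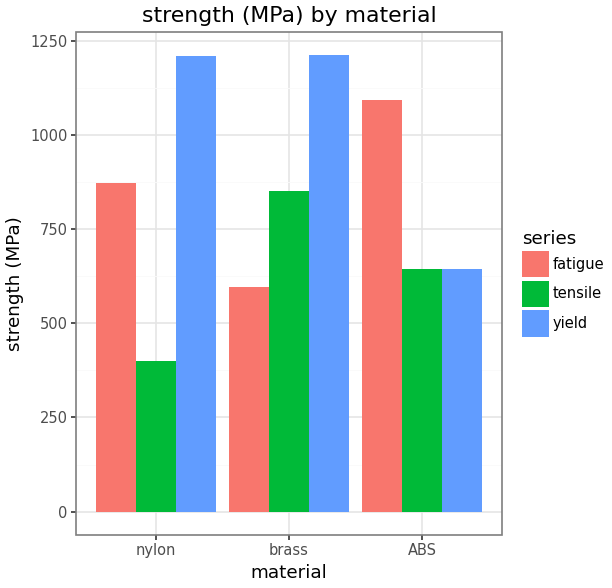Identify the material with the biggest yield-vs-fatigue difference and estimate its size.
brass, ≈ 600 MPa

brass: yield ≈ 1200, fatigue ≈ 600 → gap ≈ 600. Next-largest (ABS) is only ≈ 400.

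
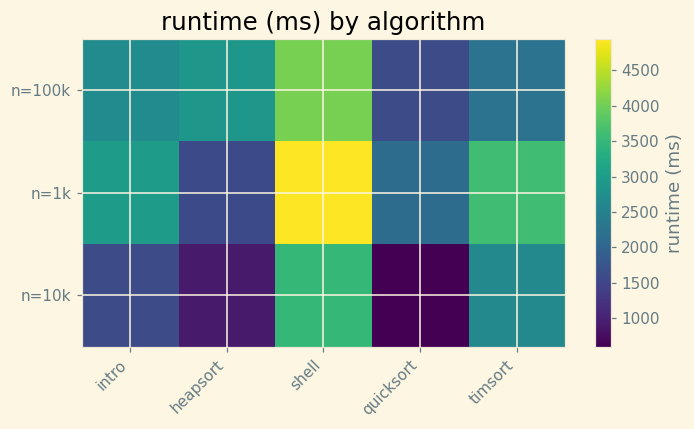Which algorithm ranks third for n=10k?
Top 4 for n=10k: shell ≈ 3500, timsort ≈ 2500, intro ≈ 1500, heapsort ≈ 1000.

intro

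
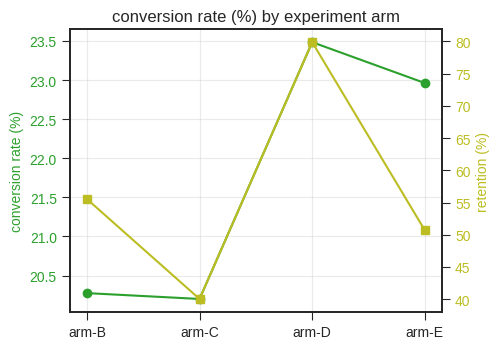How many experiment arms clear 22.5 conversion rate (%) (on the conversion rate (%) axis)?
2

Above 22.5: arm-D, arm-E.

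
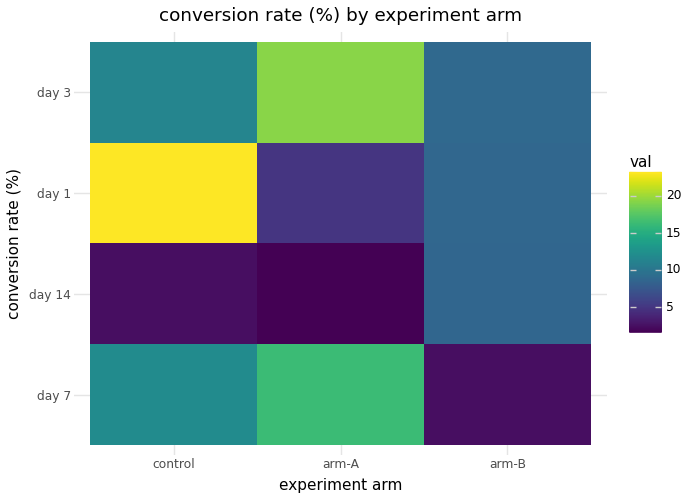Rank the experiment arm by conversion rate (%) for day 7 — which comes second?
Top 3 for day 7: arm-A ≈ 16, control ≈ 12, arm-B ≈ 2.

control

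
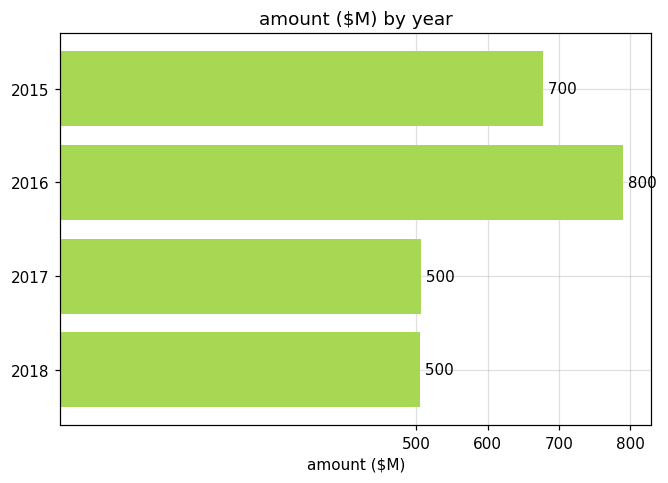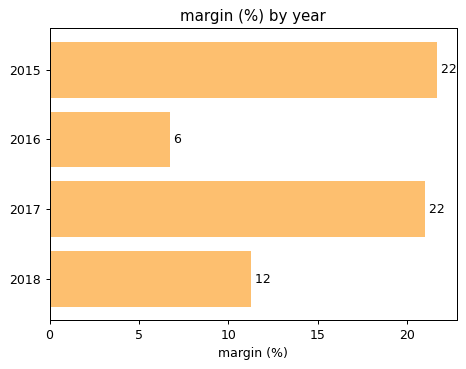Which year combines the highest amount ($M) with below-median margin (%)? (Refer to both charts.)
2016

Chart 2 median margin (%) ≈ 16; below-median years: 2016, 2018. Among those, 2016 has the highest amount ($M) (≈ 800).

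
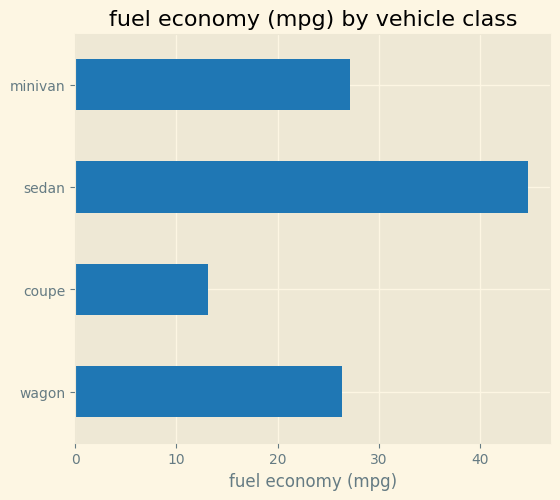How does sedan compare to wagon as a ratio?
≈ 1.8×

sedan ≈ 45, wagon ≈ 25; 45/25 ≈ 1.8.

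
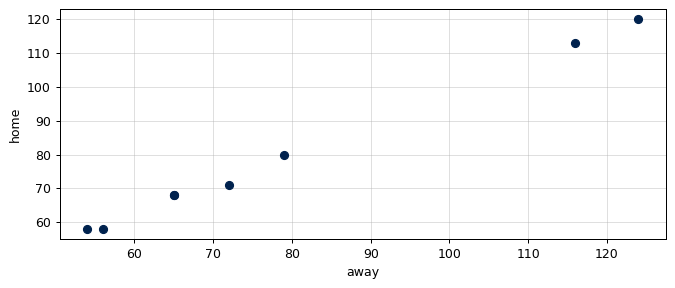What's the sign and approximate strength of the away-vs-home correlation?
positive, strong

Points are positively correlated; strong (|r| ≈ 1.0).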